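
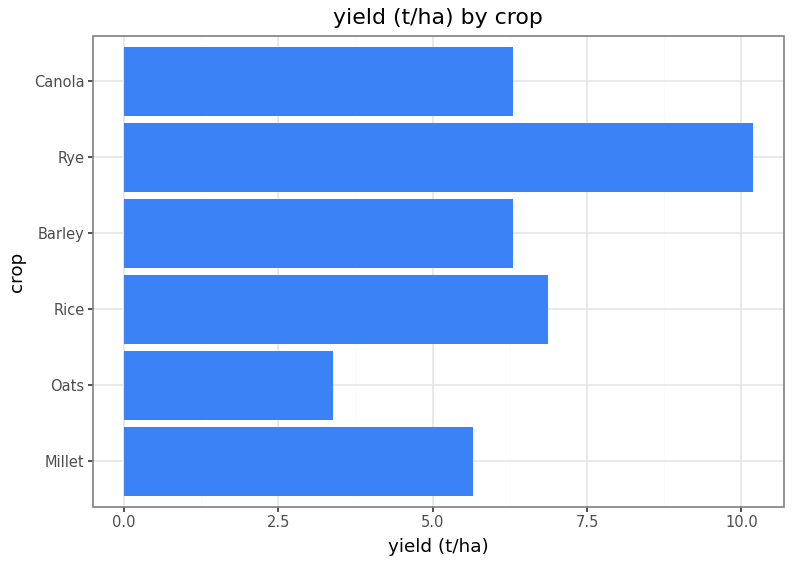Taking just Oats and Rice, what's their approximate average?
(3 + 7) / 2 ≈ 5.

≈ 5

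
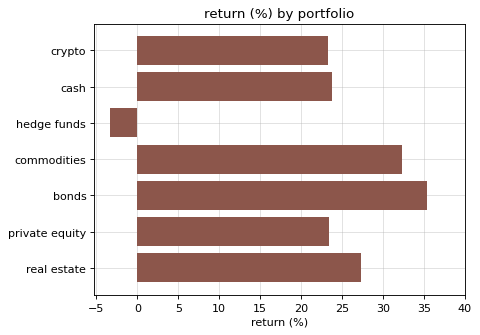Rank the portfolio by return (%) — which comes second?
commodities

Top 3: bonds ≈ 35, commodities ≈ 30, real estate ≈ 25.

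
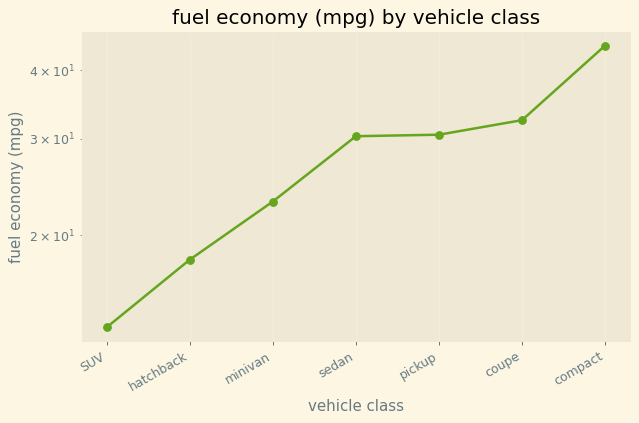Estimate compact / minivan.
compact ≈ 45, minivan ≈ 25; 45/25 ≈ 1.8.

≈ 1.8×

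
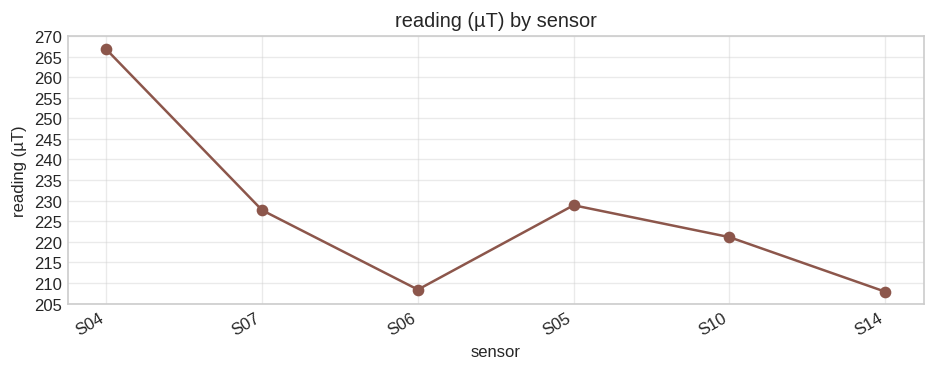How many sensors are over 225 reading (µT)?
3

Above 225: S04, S07, S05.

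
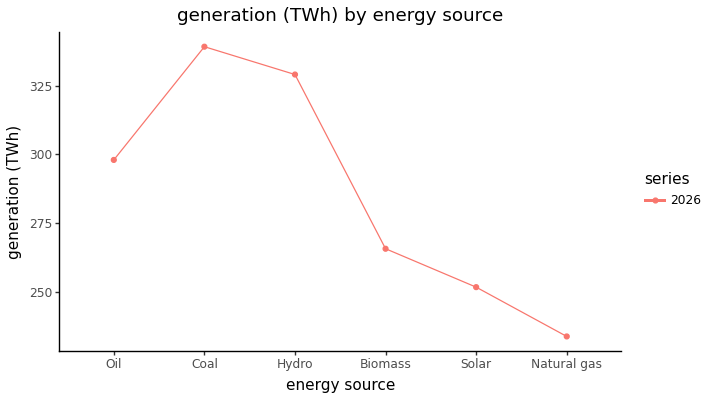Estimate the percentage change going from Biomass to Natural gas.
Biomass ≈ 270, Natural gas ≈ 230; (230 − 270) / 270 ≈ -14.8%.

≈ -14.8%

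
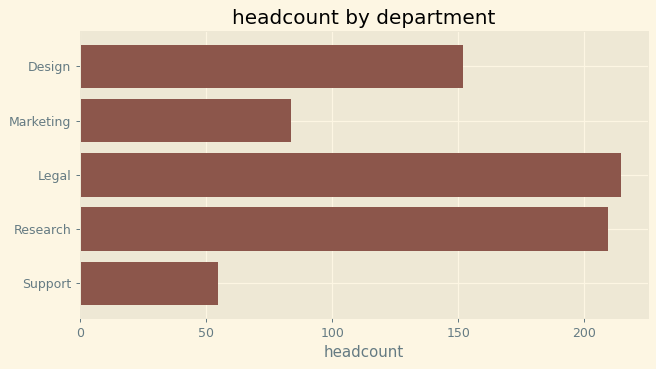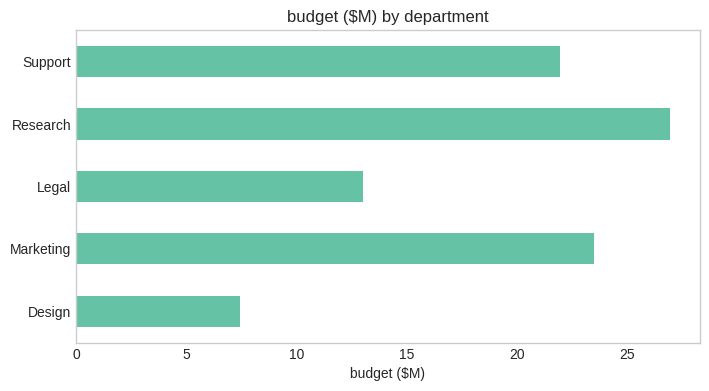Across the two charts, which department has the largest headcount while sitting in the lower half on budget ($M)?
Chart 2 median budget ($M) ≈ 20; below-median departments: Design, Legal. Among those, Legal has the highest headcount (≈ 220).

Legal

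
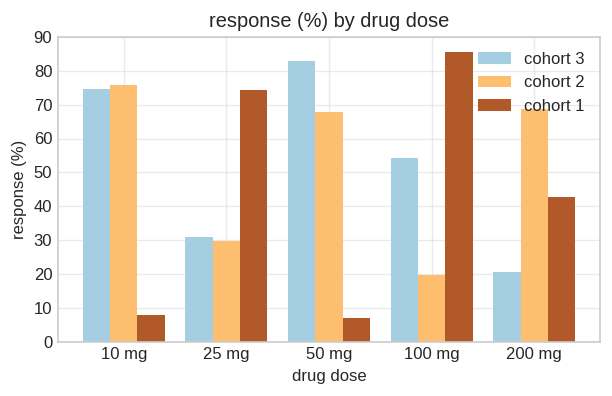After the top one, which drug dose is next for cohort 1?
Top 3 for cohort 1: 100 mg ≈ 90, 25 mg ≈ 70, 200 mg ≈ 40.

25 mg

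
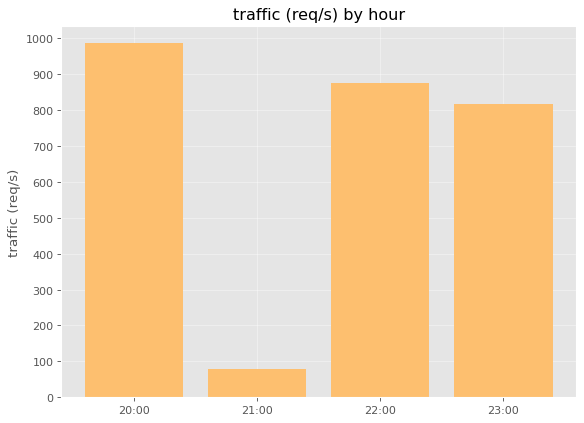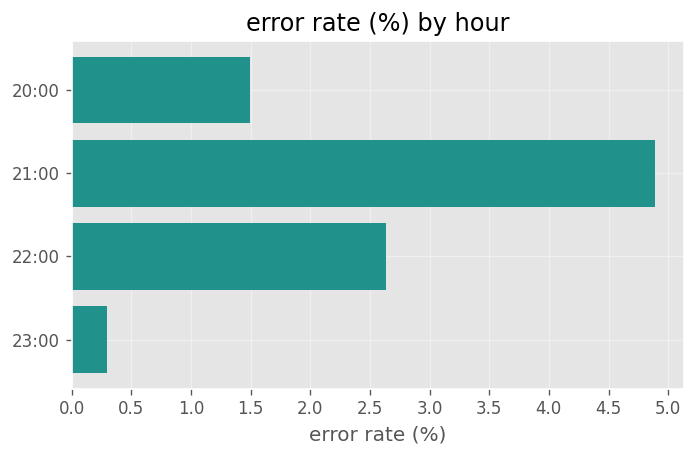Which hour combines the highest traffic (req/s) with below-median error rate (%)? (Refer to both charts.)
20:00

Chart 2 median error rate (%) ≈ 2; below-median hours: 20:00, 23:00. Among those, 20:00 has the highest traffic (req/s) (≈ 1000).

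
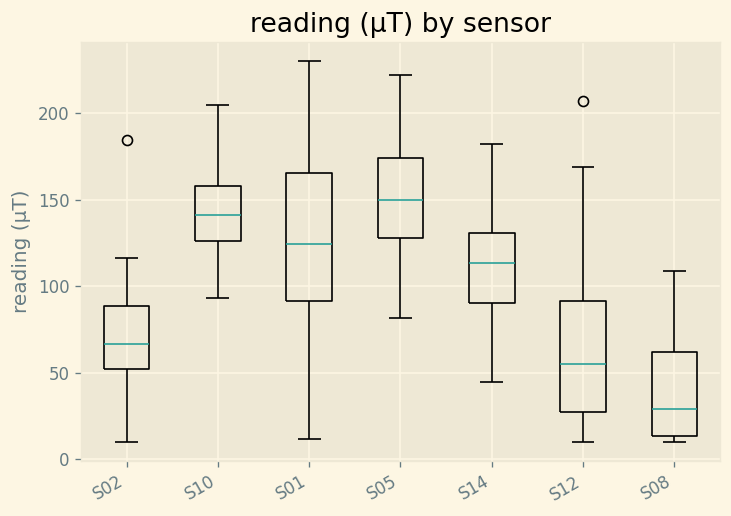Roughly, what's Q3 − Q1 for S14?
≈ 40

Q3 ≈ 130, Q1 ≈ 90; IQR ≈ 40.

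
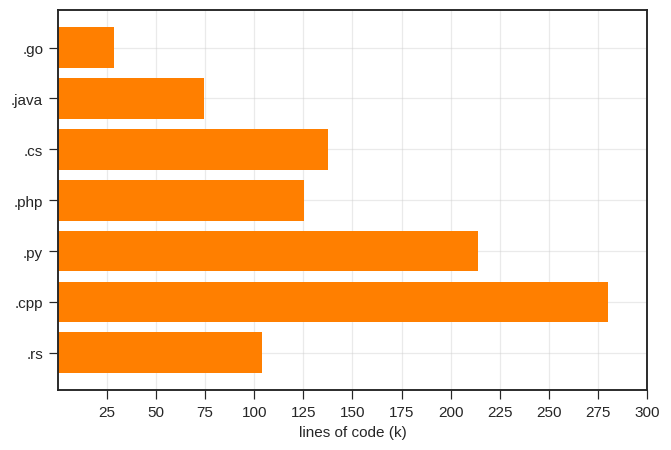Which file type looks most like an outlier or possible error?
.cpp

.cpp ≈ 275; the rest sit between ≈ 25 and ≈ 225.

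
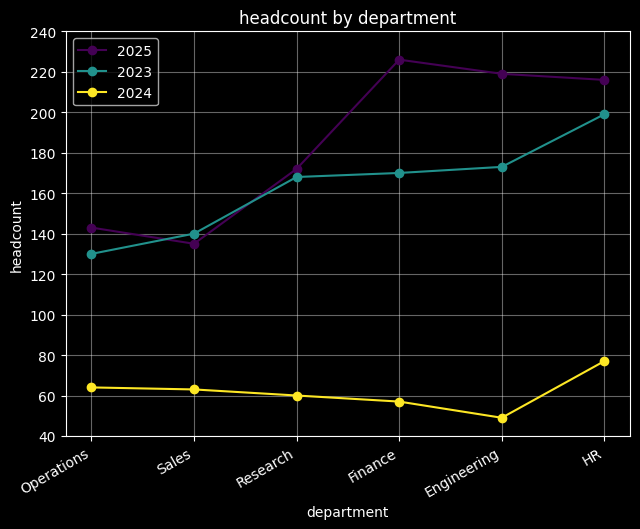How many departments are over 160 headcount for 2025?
4

Above 160: Research, Finance, Engineering, HR.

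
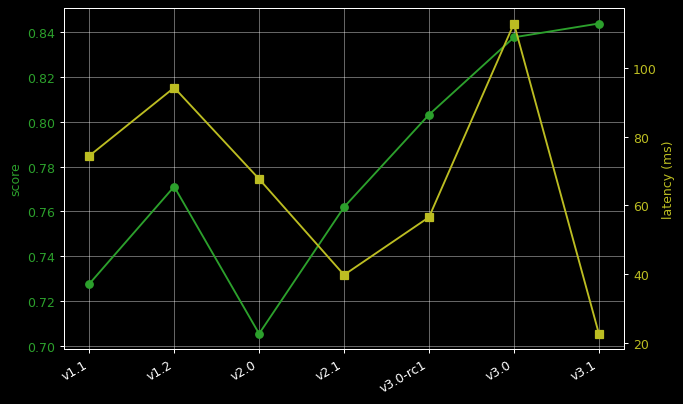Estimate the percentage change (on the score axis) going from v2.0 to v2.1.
≈ +8.6%

v2.0 ≈ 0.70, v2.1 ≈ 0.76; (0.76 − 0.70) / 0.70 ≈ +8.6%.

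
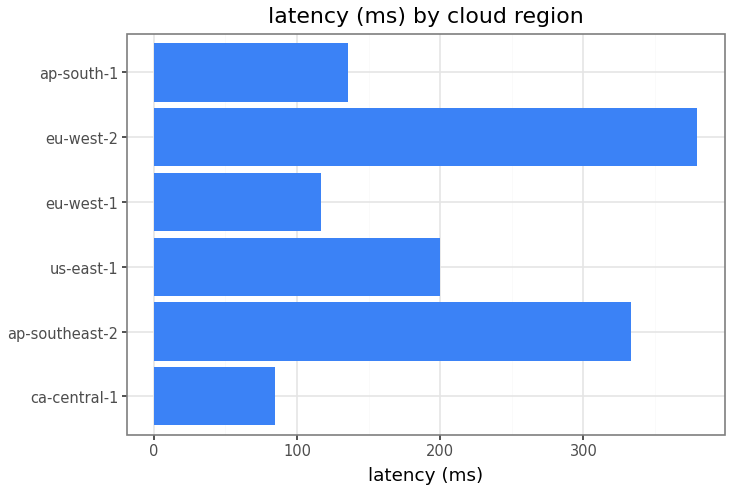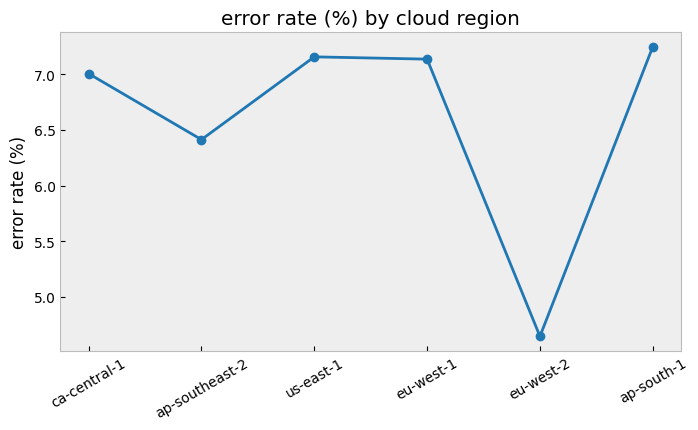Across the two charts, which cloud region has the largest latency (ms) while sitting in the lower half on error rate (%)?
eu-west-2

Chart 2 median error rate (%) ≈ 7; below-median cloud regions: ca-central-1, ap-southeast-2, eu-west-2. Among those, eu-west-2 has the highest latency (ms) (≈ 400).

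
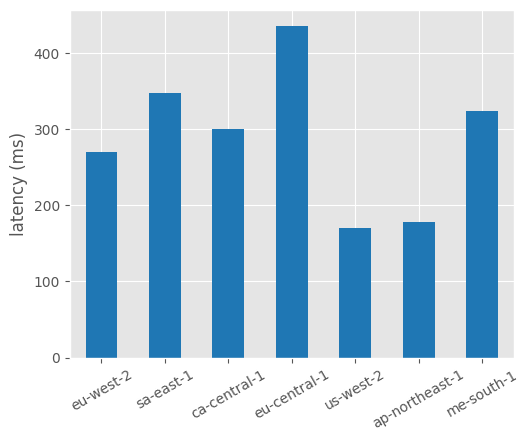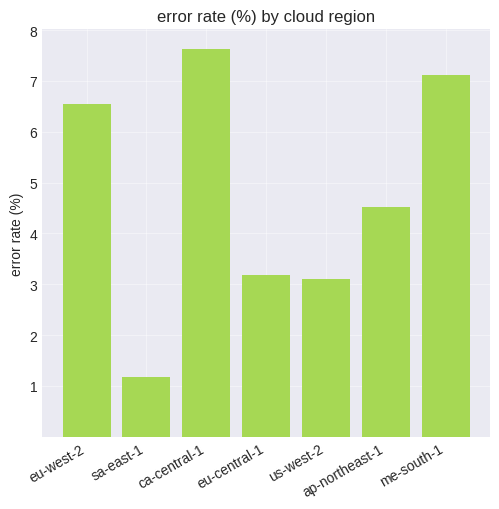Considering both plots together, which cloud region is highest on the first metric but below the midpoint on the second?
eu-central-1

Chart 2 median error rate (%) ≈ 5; below-median cloud regions: sa-east-1, eu-central-1, us-west-2. Among those, eu-central-1 has the highest latency (ms) (≈ 450).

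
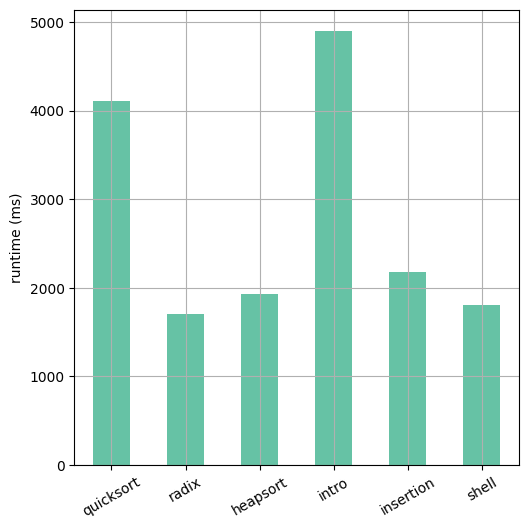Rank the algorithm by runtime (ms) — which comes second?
Top 3: intro ≈ 5000, quicksort ≈ 4000, insertion ≈ 2000.

quicksort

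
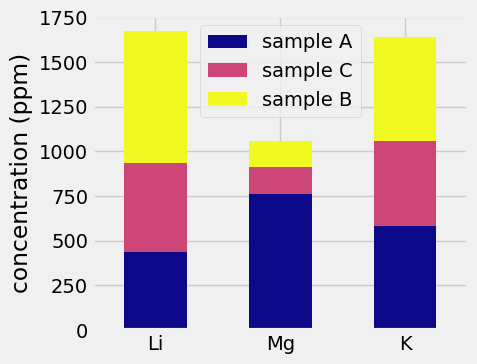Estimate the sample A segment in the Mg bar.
≈ 800

sample A top ≈ 800, bottom ≈ 0; segment ≈ 800.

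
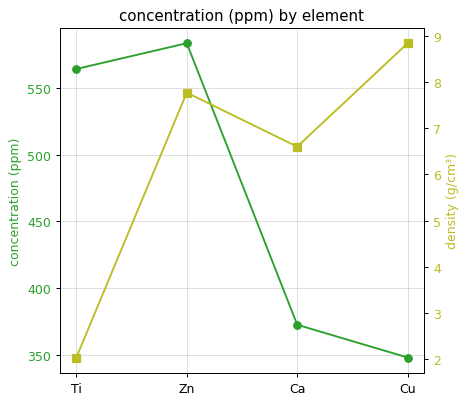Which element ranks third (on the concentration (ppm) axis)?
Ca

Top 4 (on the concentration (ppm) axis): Zn ≈ 580, Ti ≈ 560, Ca ≈ 380, Cu ≈ 340.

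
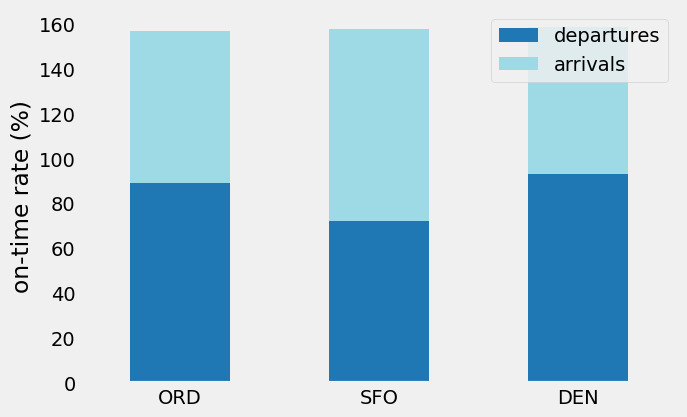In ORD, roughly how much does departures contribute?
departures top ≈ 80, bottom ≈ 0; segment ≈ 80.

≈ 80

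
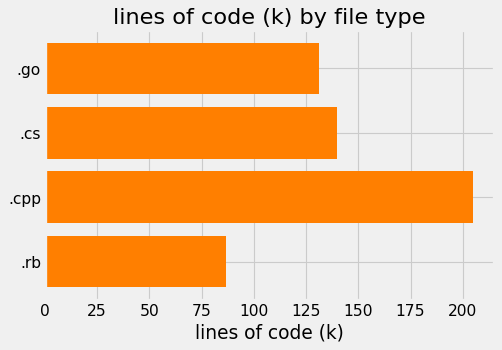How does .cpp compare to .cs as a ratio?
≈ 1.43×

.cpp ≈ 200, .cs ≈ 140; 200/140 ≈ 1.43.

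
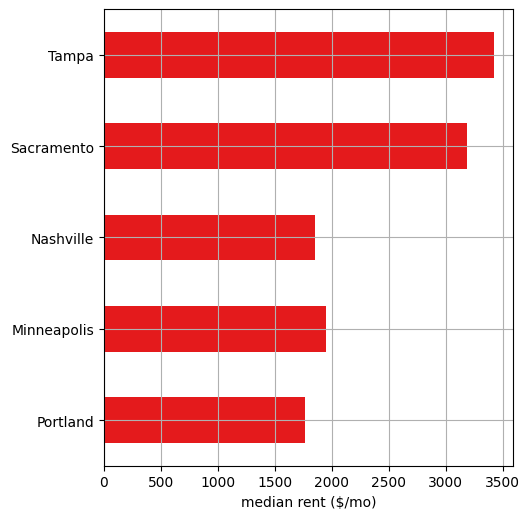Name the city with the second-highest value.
Sacramento

Top 3: Tampa ≈ 3500, Sacramento ≈ 3000, Minneapolis ≈ 2000.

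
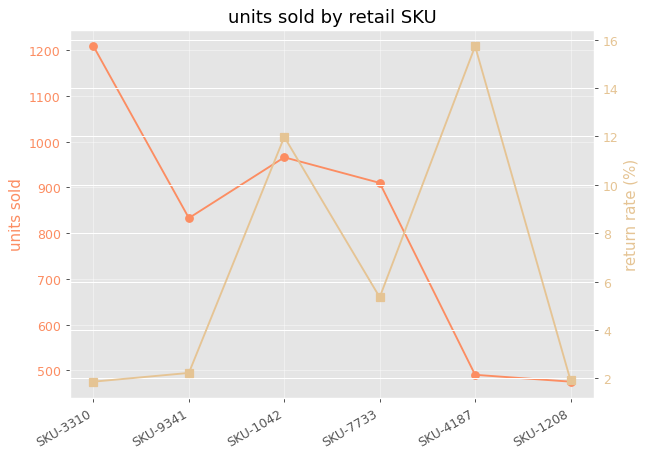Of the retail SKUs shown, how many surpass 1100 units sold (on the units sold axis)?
1

Above 1100: SKU-3310.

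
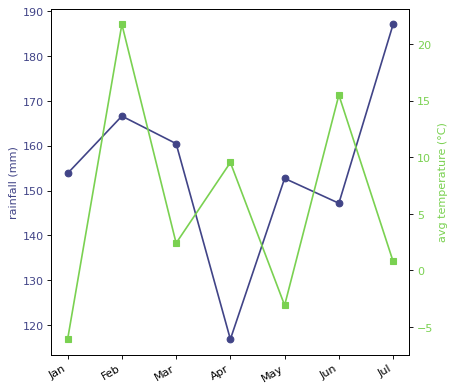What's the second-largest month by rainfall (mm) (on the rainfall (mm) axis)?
Top 3 (on the rainfall (mm) axis): Jul ≈ 190, Feb ≈ 170, Mar ≈ 160.

Feb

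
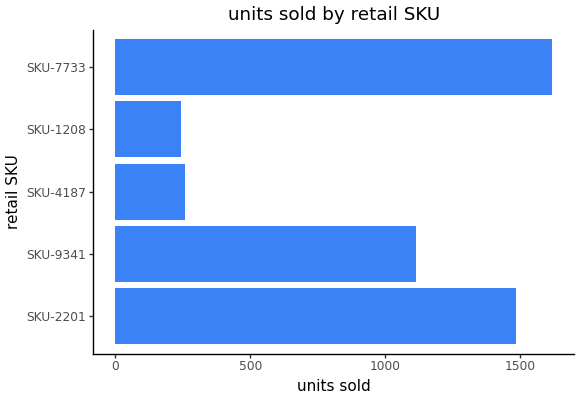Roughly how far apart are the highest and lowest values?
≈ 1400

Max SKU-7733 ≈ 1600, min SKU-1208 ≈ 200; range ≈ 1400.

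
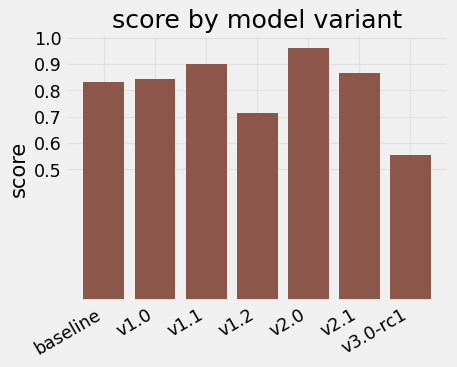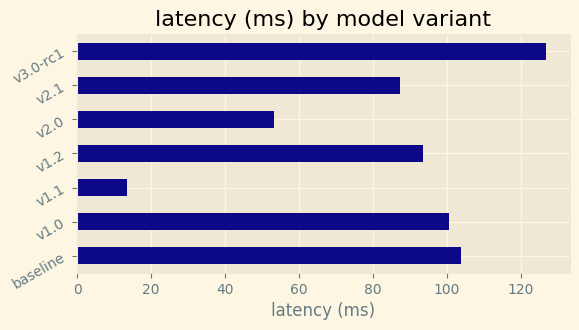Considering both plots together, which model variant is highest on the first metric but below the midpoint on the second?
v2.0

Chart 2 median latency (ms) ≈ 100; below-median model variants: v1.1, v2.0, v2.1. Among those, v2.0 has the highest score (≈ 1).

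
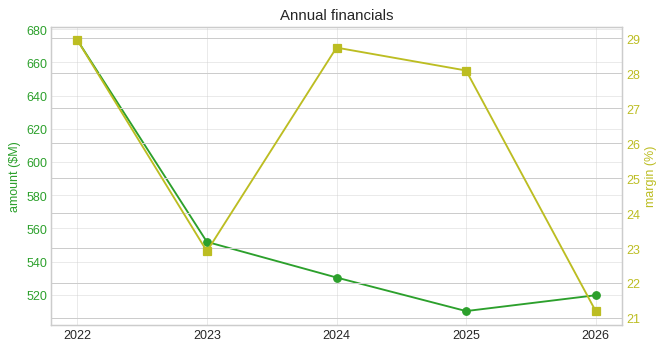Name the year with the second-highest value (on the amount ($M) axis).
Top 3 (on the amount ($M) axis): 2022 ≈ 680, 2023 ≈ 560, 2024 ≈ 540.

2023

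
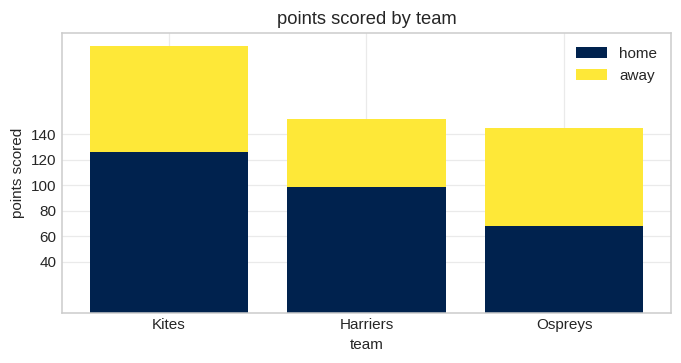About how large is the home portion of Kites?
home top ≈ 120, bottom ≈ 0; segment ≈ 120.

≈ 120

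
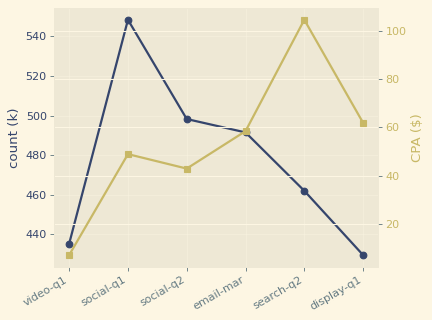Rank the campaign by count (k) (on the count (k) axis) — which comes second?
Top 3 (on the count (k) axis): social-q1 ≈ 550, social-q2 ≈ 500, email-mar ≈ 490.

social-q2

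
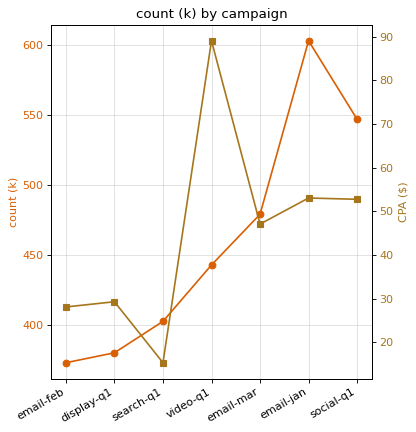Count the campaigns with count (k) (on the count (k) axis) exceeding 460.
Above 460: email-mar, email-jan, social-q1.

3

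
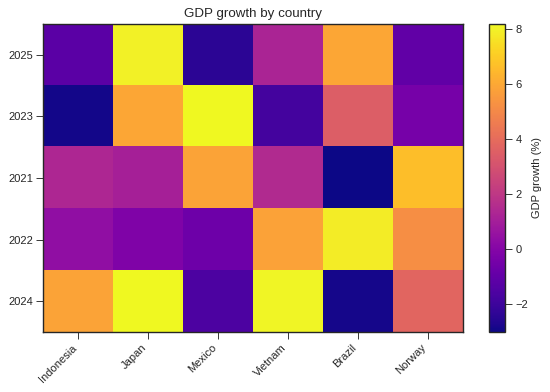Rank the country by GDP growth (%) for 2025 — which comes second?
Top 3 for 2025: Japan ≈ 8, Brazil ≈ 6, Vietnam ≈ 1.

Brazil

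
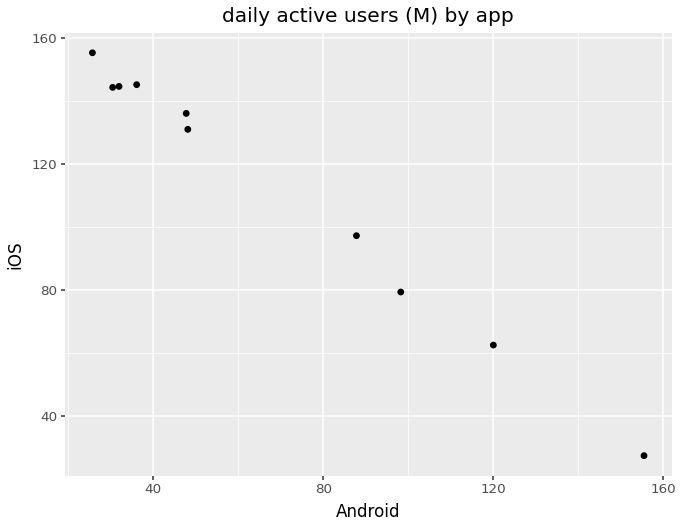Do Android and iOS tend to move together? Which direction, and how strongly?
negative, strong

Points are negatively correlated; strong (|r| ≈ 1.0).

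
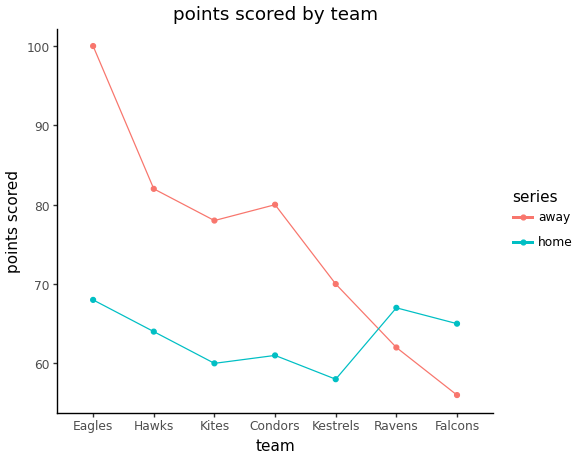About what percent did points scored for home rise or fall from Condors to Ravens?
≈ +8.3%

Condors ≈ 60, Ravens ≈ 65; (65 − 60) / 60 ≈ +8.3%.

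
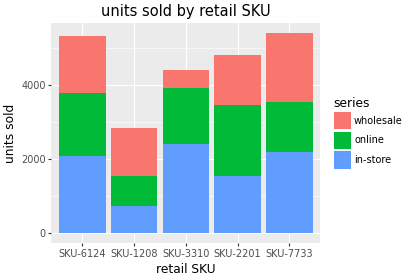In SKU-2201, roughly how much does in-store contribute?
in-store top ≈ 1500, bottom ≈ 0; segment ≈ 1500.

≈ 1500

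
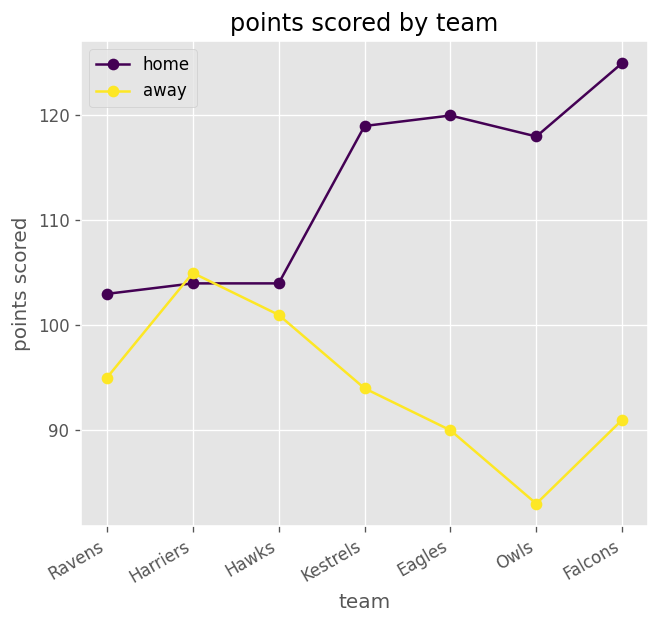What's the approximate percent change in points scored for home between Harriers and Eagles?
Harriers ≈ 105, Eagles ≈ 120; (120 − 105) / 105 ≈ +14.3%.

≈ +14.3%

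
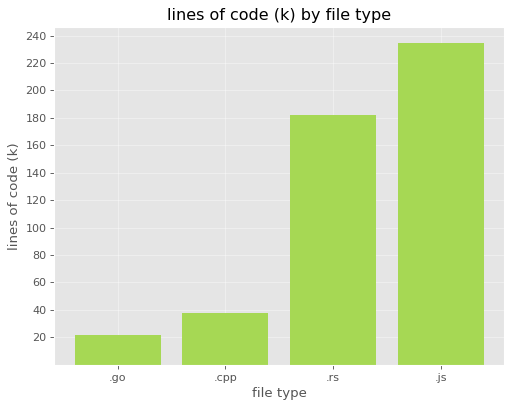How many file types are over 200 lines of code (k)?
1

Above 200: .js.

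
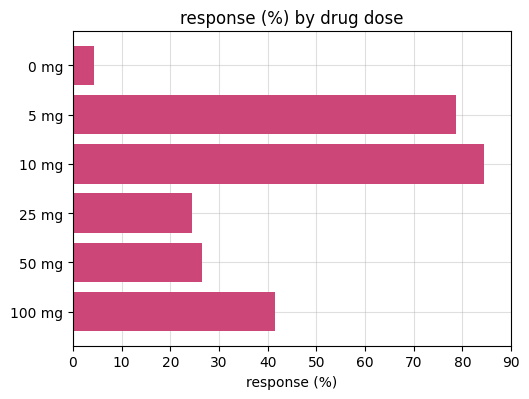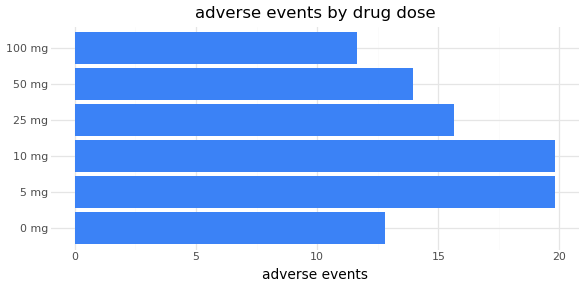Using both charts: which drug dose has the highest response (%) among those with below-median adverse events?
Chart 2 median adverse events ≈ 14; below-median drug doses: 0 mg, 50 mg, 100 mg. Among those, 100 mg has the highest response (%) (≈ 40).

100 mg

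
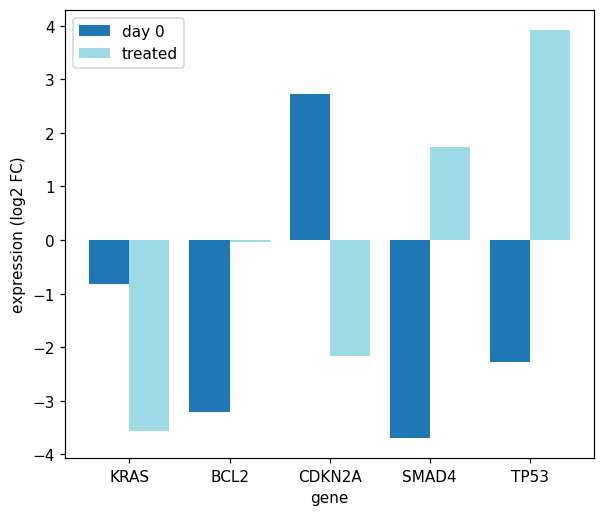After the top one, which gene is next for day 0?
KRAS

Top 3 for day 0: CDKN2A ≈ 3, KRAS ≈ -1, TP53 ≈ -2.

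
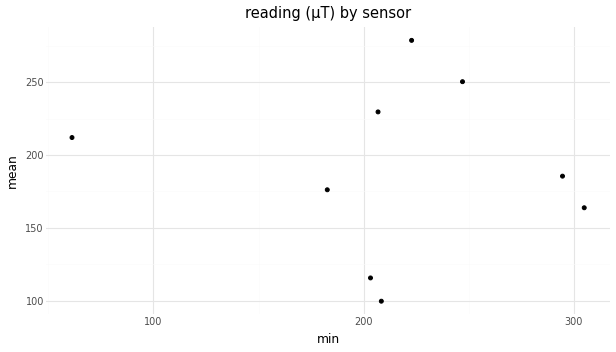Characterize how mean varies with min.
no clear correlation

Points are roughly uncorrelated; weak (|r| ≈ 0.1).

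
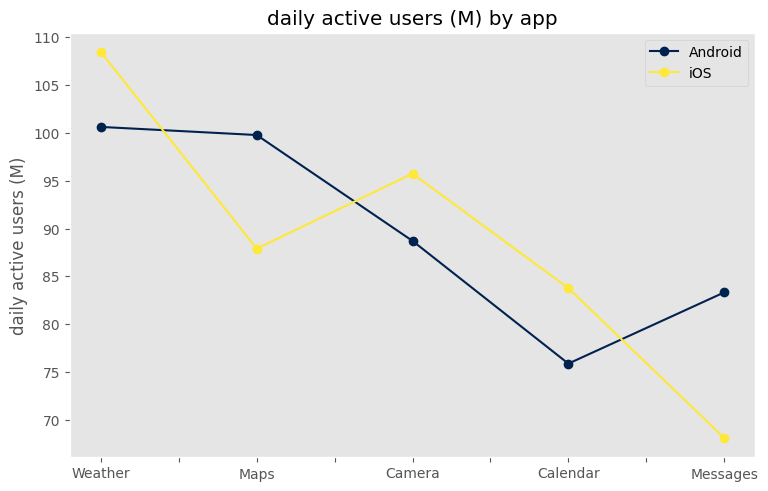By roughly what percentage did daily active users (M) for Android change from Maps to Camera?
≈ -10%

Maps ≈ 100, Camera ≈ 90; (90 − 100) / 100 ≈ -10%.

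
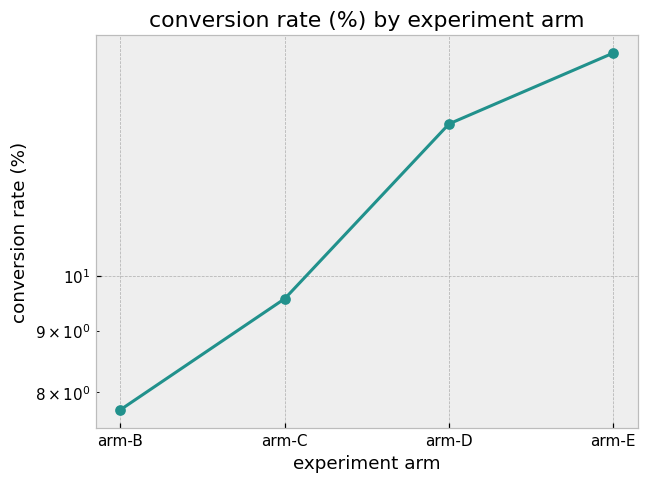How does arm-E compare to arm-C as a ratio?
arm-E ≈ 15, arm-C ≈ 10; 15/10 ≈ 1.5.

≈ 1.5×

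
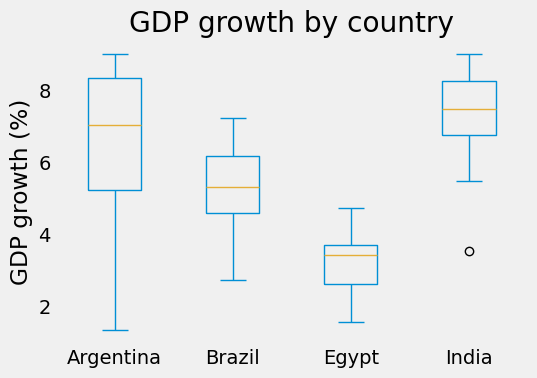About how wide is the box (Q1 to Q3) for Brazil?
Q3 ≈ 6.0, Q1 ≈ 4.5; IQR ≈ 1.5.

≈ 1.5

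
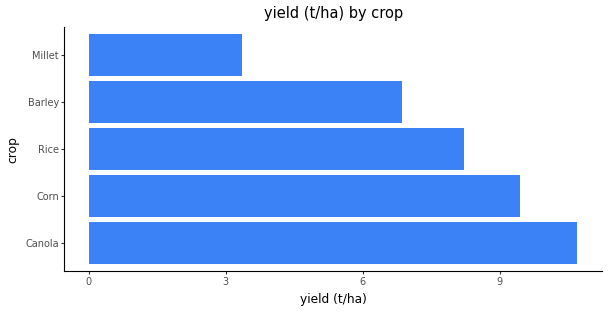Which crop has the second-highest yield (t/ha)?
Top 3: Canola ≈ 11, Corn ≈ 9, Rice ≈ 8.

Corn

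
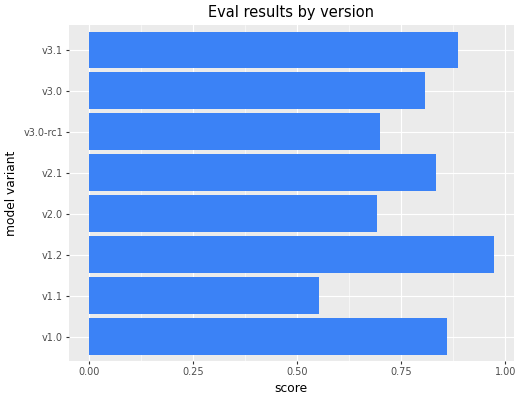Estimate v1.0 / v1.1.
≈ 1.5×

v1.0 ≈ 0.9, v1.1 ≈ 0.6; 0.9/0.6 ≈ 1.5.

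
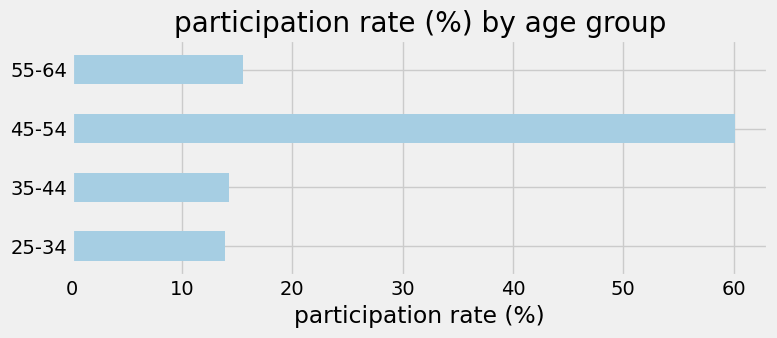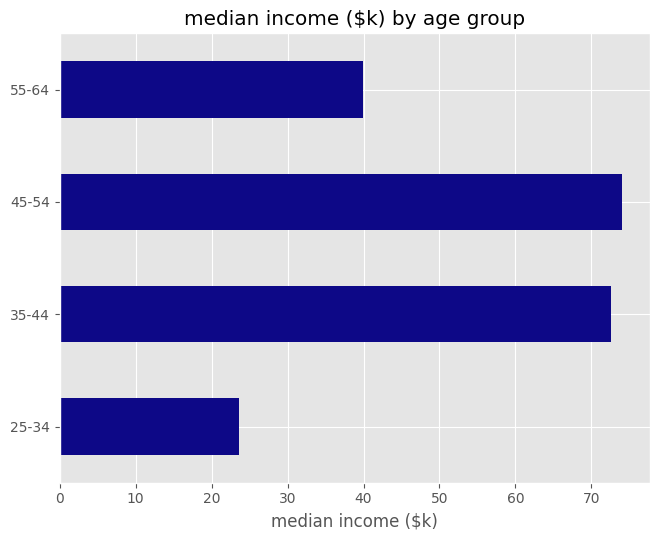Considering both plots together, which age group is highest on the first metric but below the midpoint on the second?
55-64

Chart 2 median median income ($k) ≈ 60; below-median age groups: 25-34, 55-64. Among those, 55-64 has the highest participation rate (%) (≈ 20).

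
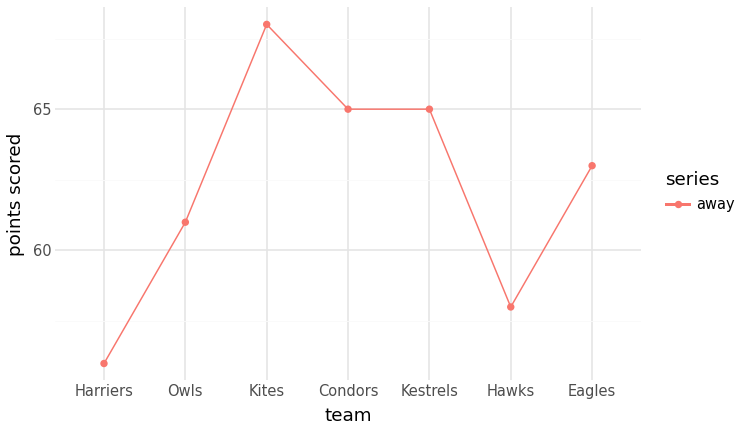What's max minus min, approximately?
≈ 12

Max Kites ≈ 68, min Harriers ≈ 56; range ≈ 12.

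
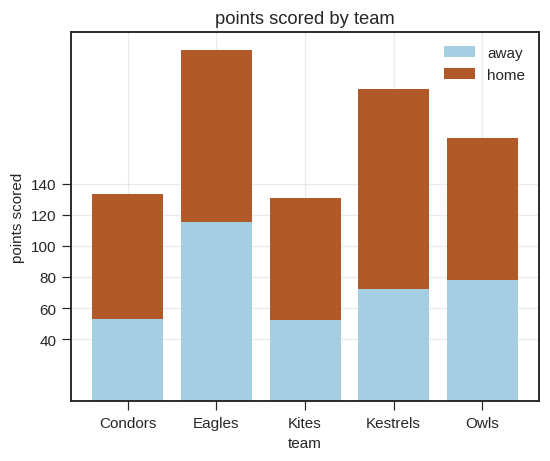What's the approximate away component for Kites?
away top ≈ 60, bottom ≈ 0; segment ≈ 60.

≈ 60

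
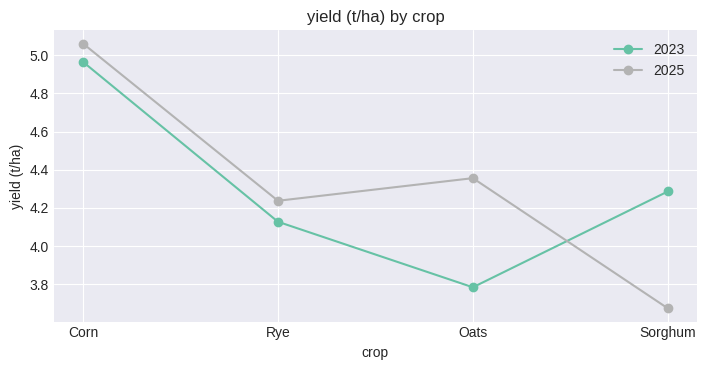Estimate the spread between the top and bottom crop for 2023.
Max Corn ≈ 5.0, min Oats ≈ 3.8; range ≈ 1.2.

≈ 1.2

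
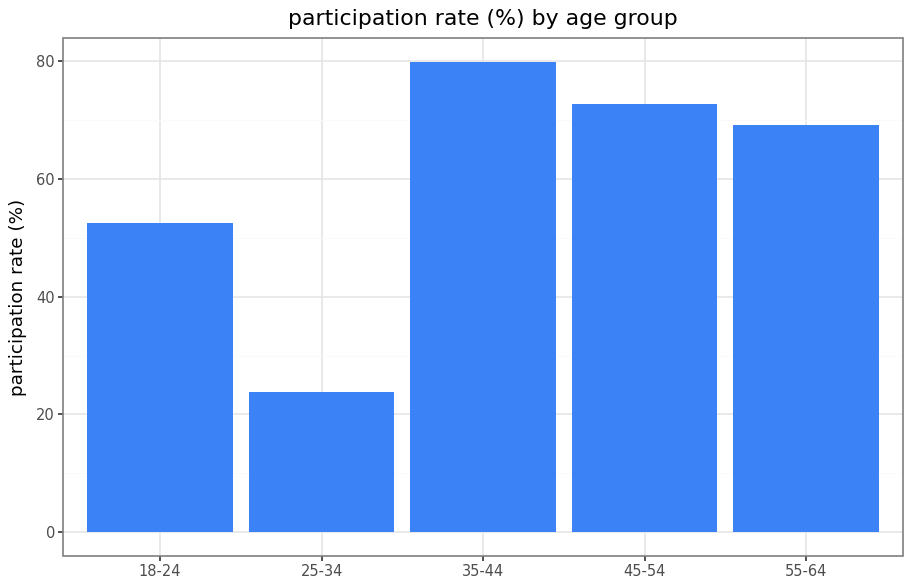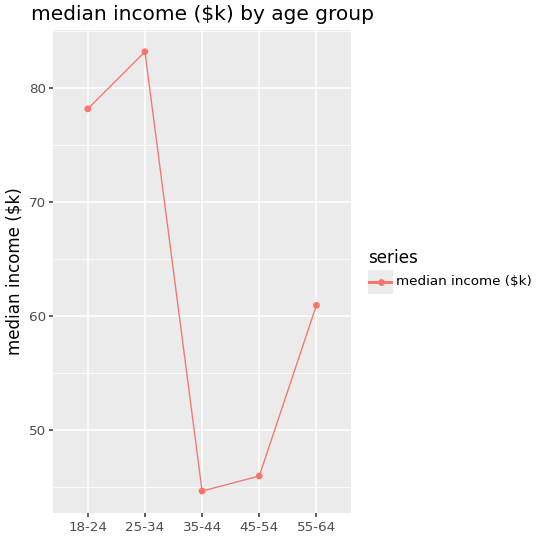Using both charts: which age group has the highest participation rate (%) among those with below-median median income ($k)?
Chart 2 median median income ($k) ≈ 60; below-median age groups: 35-44, 45-54. Among those, 35-44 has the highest participation rate (%) (≈ 80).

35-44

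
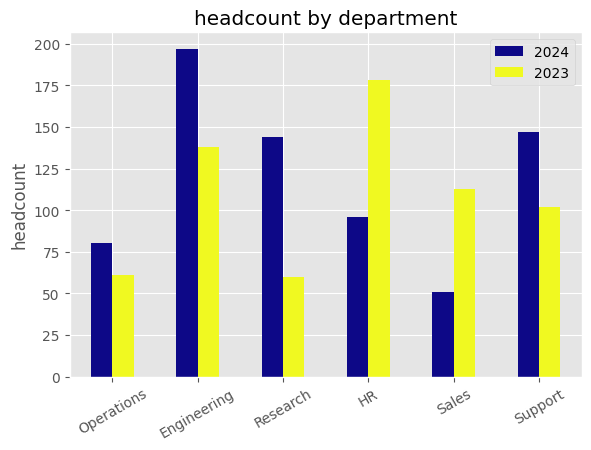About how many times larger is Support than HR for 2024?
≈ 1.4×

Support ≈ 140, HR ≈ 100; 140/100 ≈ 1.4.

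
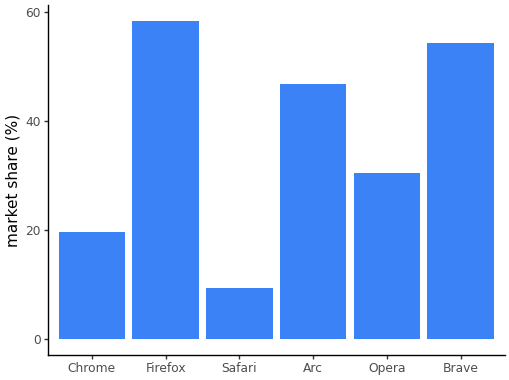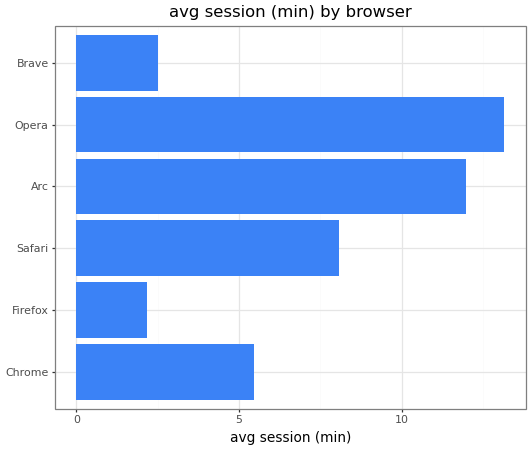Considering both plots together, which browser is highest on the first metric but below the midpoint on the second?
Firefox

Chart 2 median avg session (min) ≈ 6; below-median browsers: Chrome, Firefox, Brave. Among those, Firefox has the highest market share (%) (≈ 60).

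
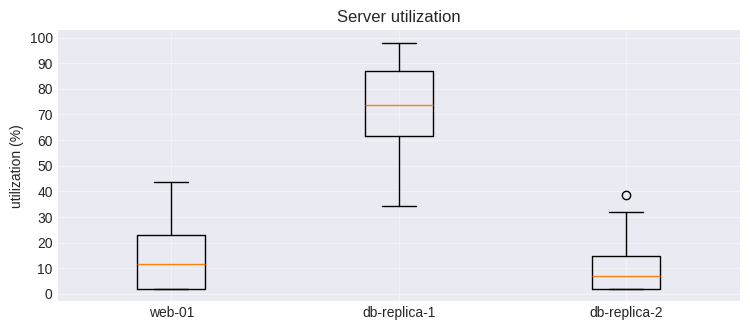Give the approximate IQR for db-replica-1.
≈ 30

Q3 ≈ 90, Q1 ≈ 60; IQR ≈ 30.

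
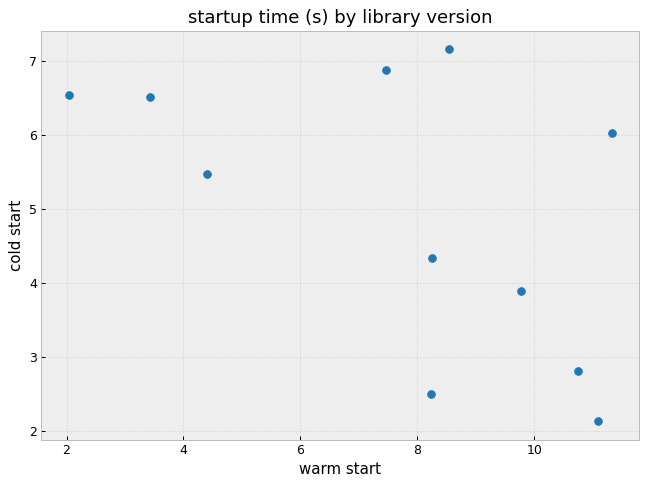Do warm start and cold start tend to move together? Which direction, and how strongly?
Points are negatively correlated; moderate (|r| ≈ 0.5).

negative, moderate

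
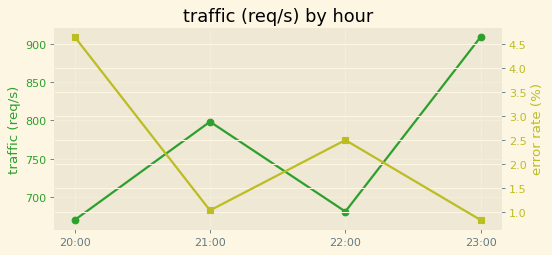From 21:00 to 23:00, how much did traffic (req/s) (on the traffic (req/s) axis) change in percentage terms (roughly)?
≈ +12.5%

21:00 ≈ 800, 23:00 ≈ 900; (900 − 800) / 800 ≈ +12.5%.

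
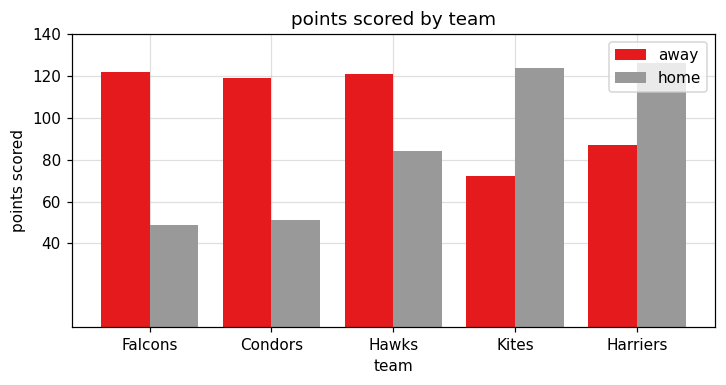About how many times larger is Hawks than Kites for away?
Hawks ≈ 120, Kites ≈ 80; 120/80 ≈ 1.5.

≈ 1.5×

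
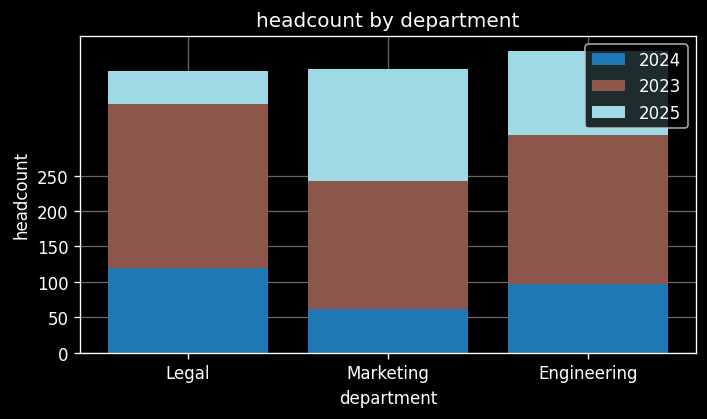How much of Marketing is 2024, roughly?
2024 top ≈ 50, bottom ≈ 0; segment ≈ 50.

≈ 50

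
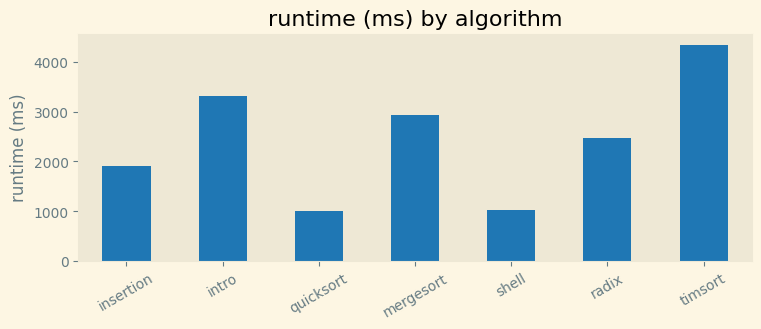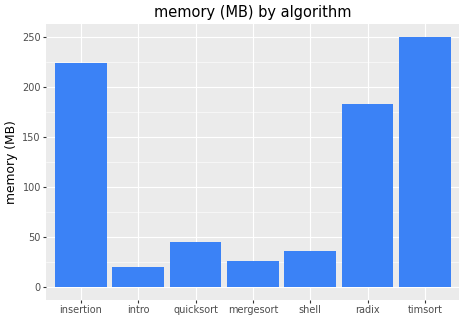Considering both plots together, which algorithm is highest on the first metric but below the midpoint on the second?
intro

Chart 2 median memory (MB) ≈ 50; below-median algorithms: intro, mergesort, shell. Among those, intro has the highest runtime (ms) (≈ 3500).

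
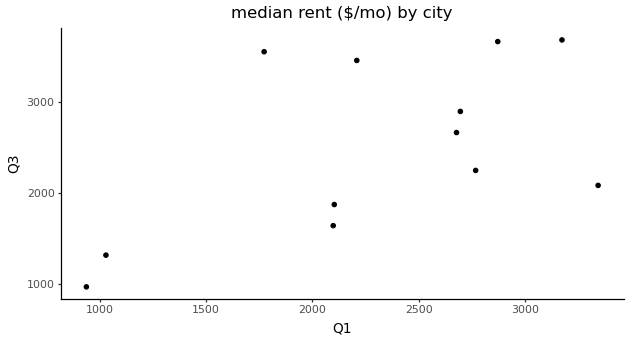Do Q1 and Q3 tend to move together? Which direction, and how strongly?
positive, moderate

Points are positively correlated; moderate (|r| ≈ 0.6).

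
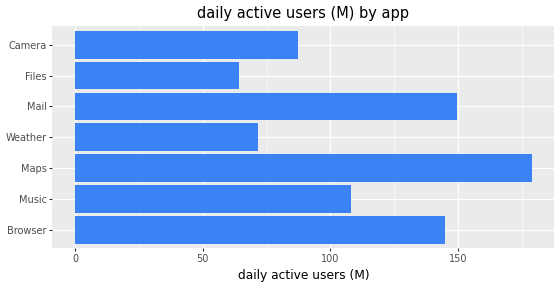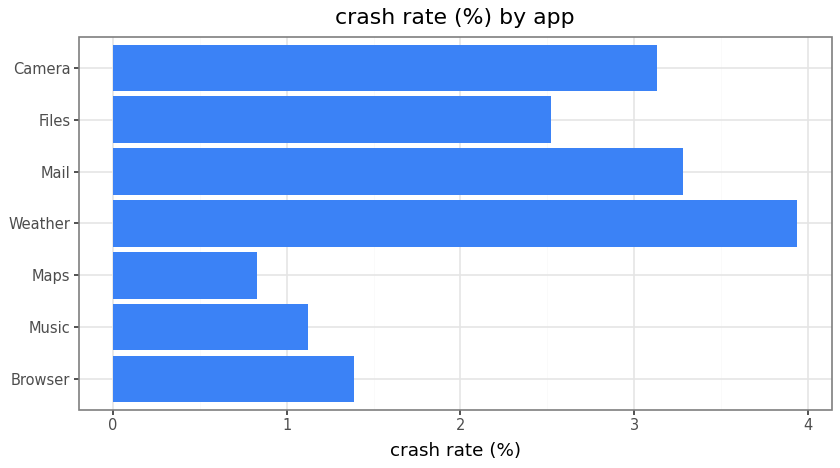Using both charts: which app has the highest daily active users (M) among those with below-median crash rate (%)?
Maps

Chart 2 median crash rate (%) ≈ 2.5; below-median apps: Browser, Music, Maps. Among those, Maps has the highest daily active users (M) (≈ 180).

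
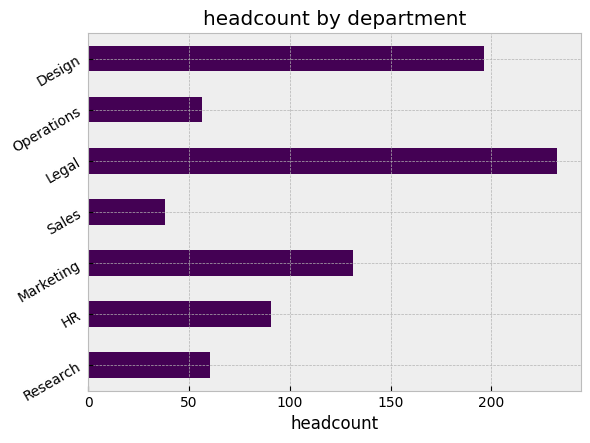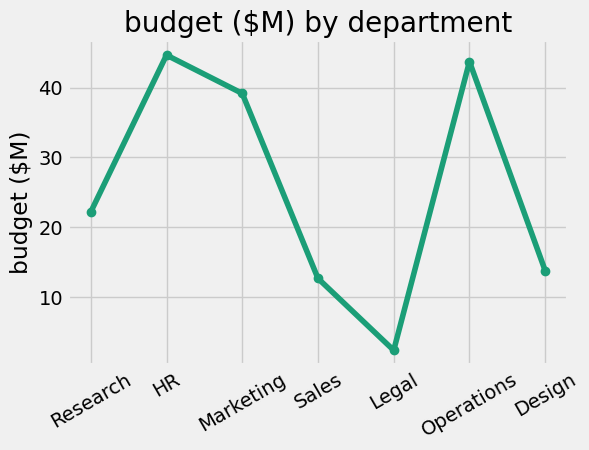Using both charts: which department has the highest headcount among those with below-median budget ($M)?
Legal

Chart 2 median budget ($M) ≈ 20; below-median departments: Sales, Legal, Design. Among those, Legal has the highest headcount (≈ 225).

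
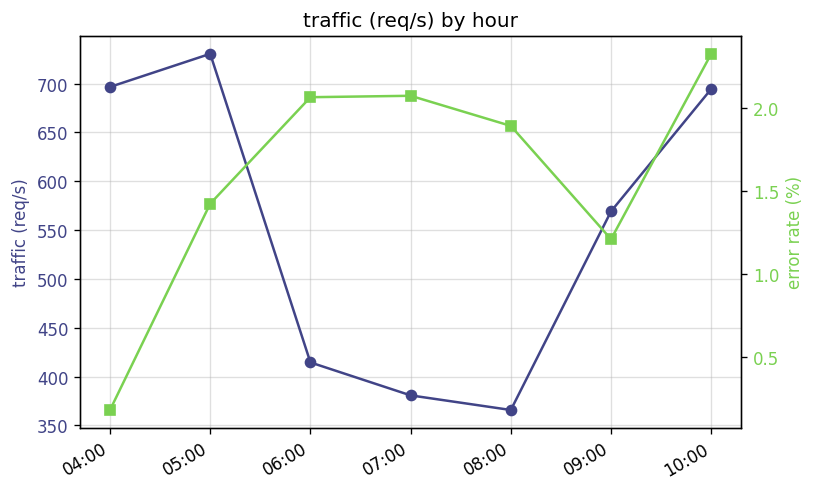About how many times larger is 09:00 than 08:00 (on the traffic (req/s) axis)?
09:00 ≈ 550, 08:00 ≈ 350; 550/350 ≈ 1.57.

≈ 1.57×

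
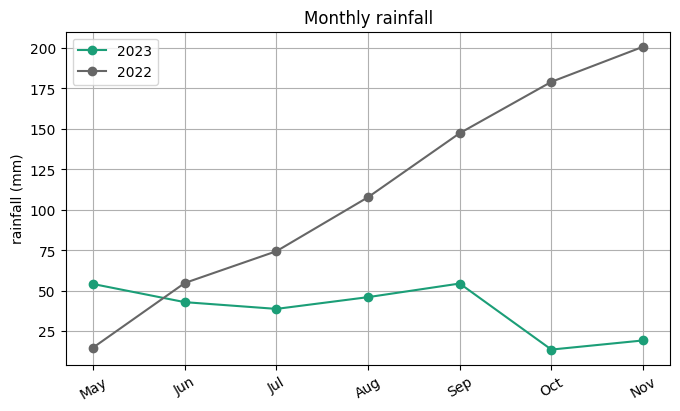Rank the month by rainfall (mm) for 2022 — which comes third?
Top 4 for 2022: Nov ≈ 200, Oct ≈ 180, Sep ≈ 140, Aug ≈ 100.

Sep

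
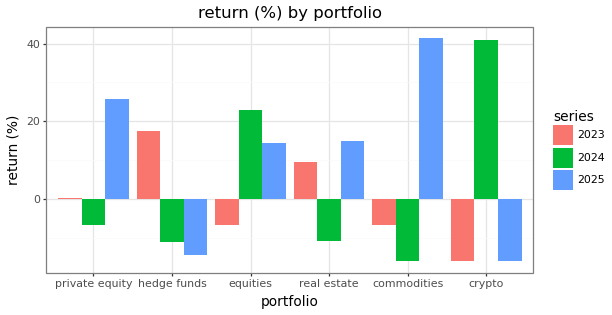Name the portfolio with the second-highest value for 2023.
Top 3 for 2023: hedge funds ≈ 15, real estate ≈ 10, private equity ≈ 0.

real estate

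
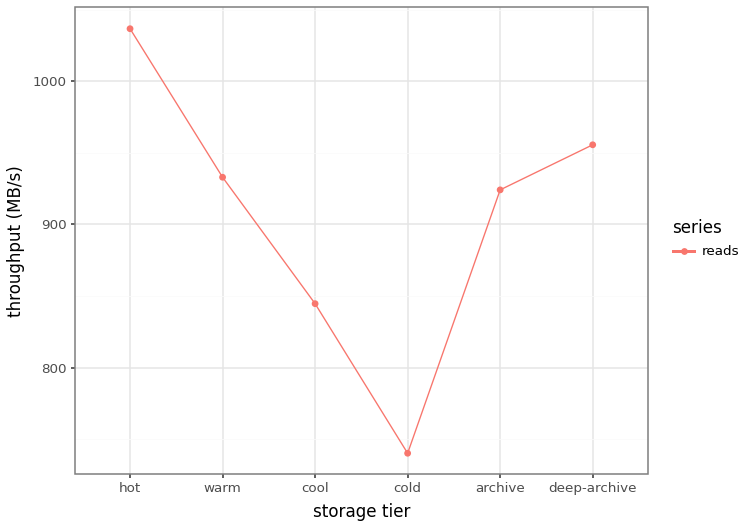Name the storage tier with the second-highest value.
deep-archive

Top 3: hot ≈ 1025, deep-archive ≈ 950, warm ≈ 925.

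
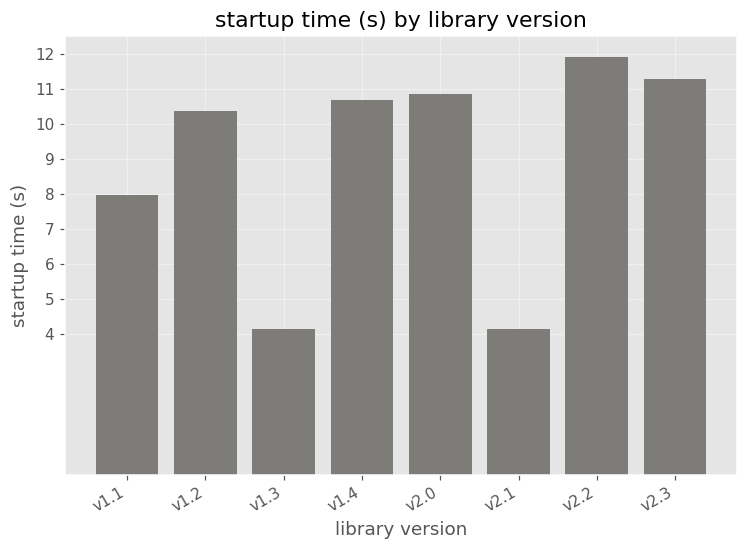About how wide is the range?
≈ 8

Max v2.2 ≈ 12, min v2.1 ≈ 4; range ≈ 8.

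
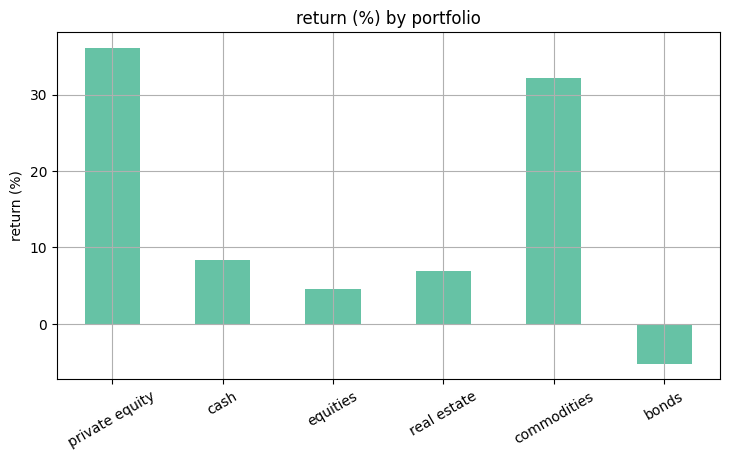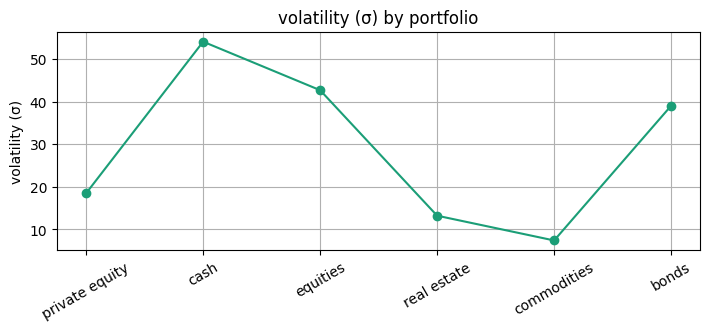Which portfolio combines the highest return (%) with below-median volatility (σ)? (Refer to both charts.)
Chart 2 median volatility (σ) ≈ 30; below-median portfolios: private equity, real estate, commodities. Among those, private equity has the highest return (%) (≈ 35).

private equity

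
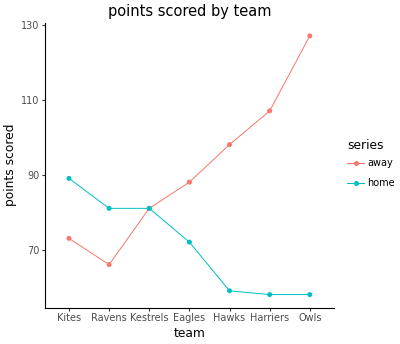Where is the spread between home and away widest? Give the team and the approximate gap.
Owls, ≈ 70

Owls: home ≈ 60, away ≈ 130 → gap ≈ 70. Next-largest (Harriers) is only ≈ 50.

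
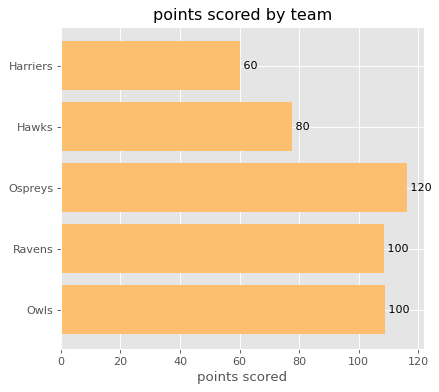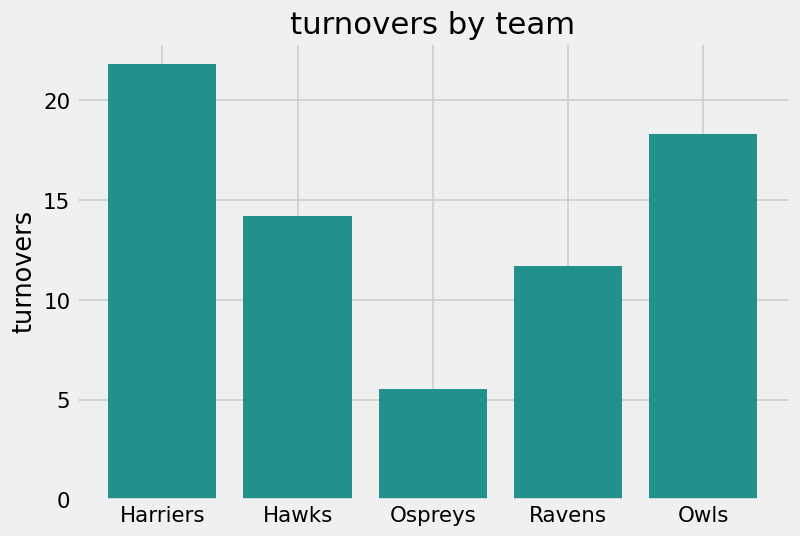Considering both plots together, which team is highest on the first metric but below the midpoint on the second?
Ospreys

Chart 2 median turnovers ≈ 14; below-median teams: Ospreys, Ravens. Among those, Ospreys has the highest points scored (≈ 120).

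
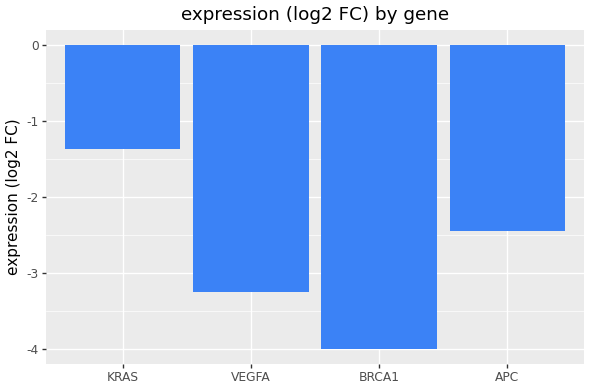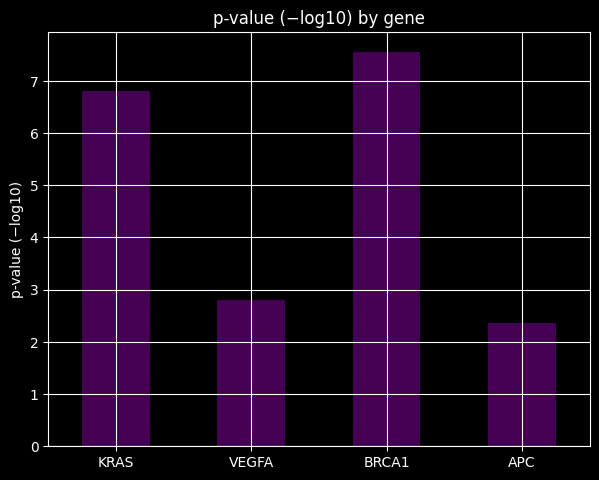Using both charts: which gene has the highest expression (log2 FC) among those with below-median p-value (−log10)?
Chart 2 median p-value (−log10) ≈ 5; below-median genes: VEGFA, APC. Among those, APC has the highest expression (log2 FC) (≈ -2).

APC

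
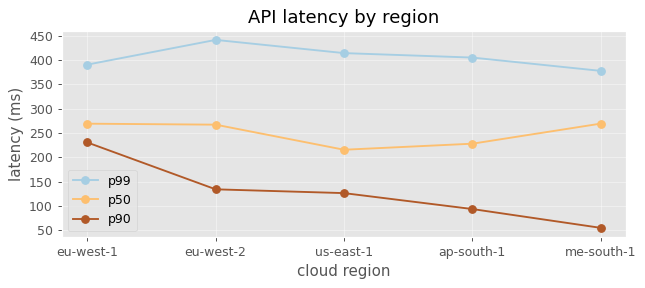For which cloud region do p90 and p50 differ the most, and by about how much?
me-south-1, ≈ 200 ms

me-south-1: p90 ≈ 50, p50 ≈ 250 → gap ≈ 200. Next-largest (ap-south-1) is only ≈ 150.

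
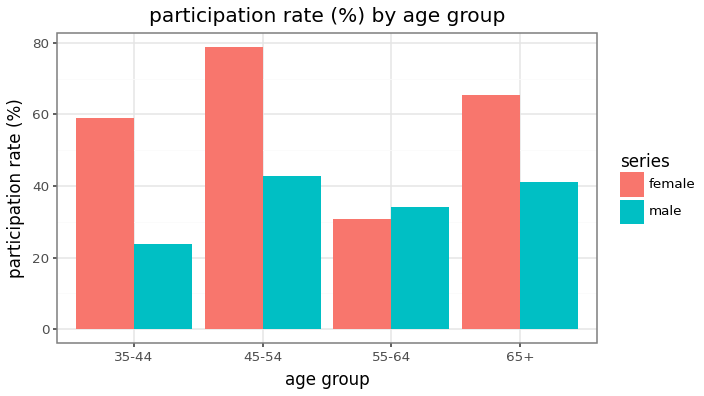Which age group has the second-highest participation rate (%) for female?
65+

Top 3 for female: 45-54 ≈ 80, 65+ ≈ 70, 35-44 ≈ 60.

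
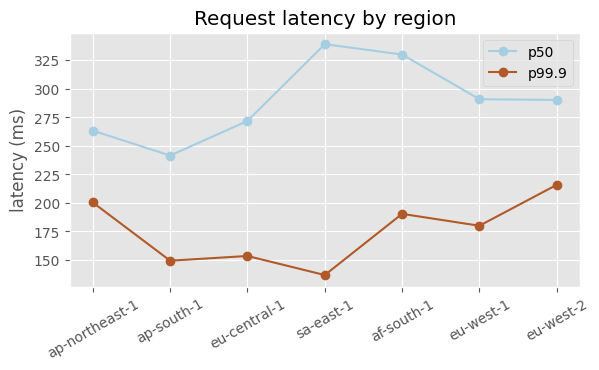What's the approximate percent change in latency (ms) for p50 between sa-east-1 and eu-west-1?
sa-east-1 ≈ 340, eu-west-1 ≈ 300; (300 − 340) / 340 ≈ -11.8%.

≈ -11.8%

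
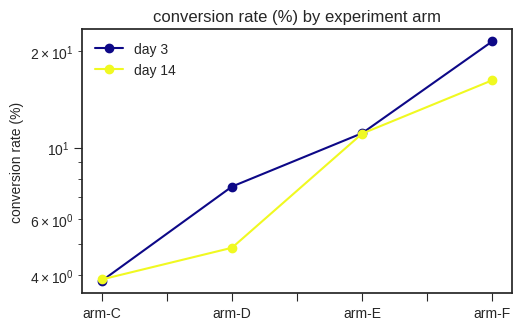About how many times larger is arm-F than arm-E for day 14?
≈ 1.33×

arm-F ≈ 16, arm-E ≈ 12; 16/12 ≈ 1.33.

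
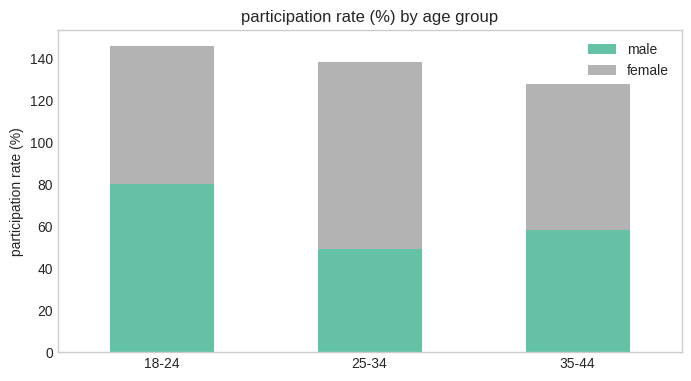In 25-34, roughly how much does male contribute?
≈ 40

male top ≈ 40, bottom ≈ 0; segment ≈ 40.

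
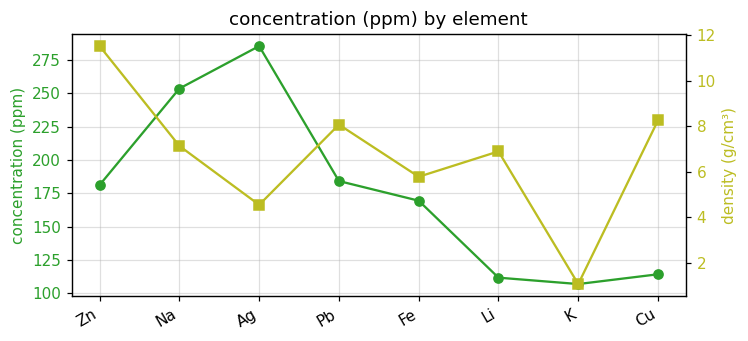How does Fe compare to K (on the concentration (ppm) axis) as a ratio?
≈ 1.6×

Fe ≈ 160, K ≈ 100; 160/100 ≈ 1.6.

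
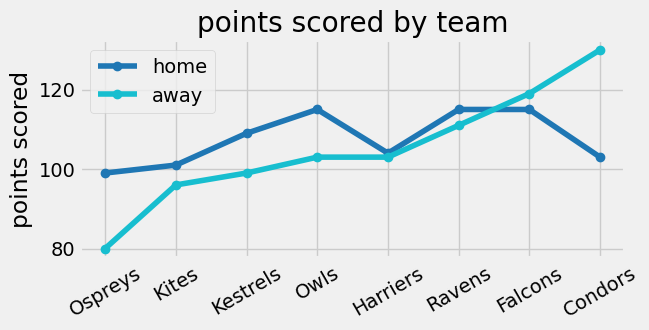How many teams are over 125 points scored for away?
Above 125: Condors.

1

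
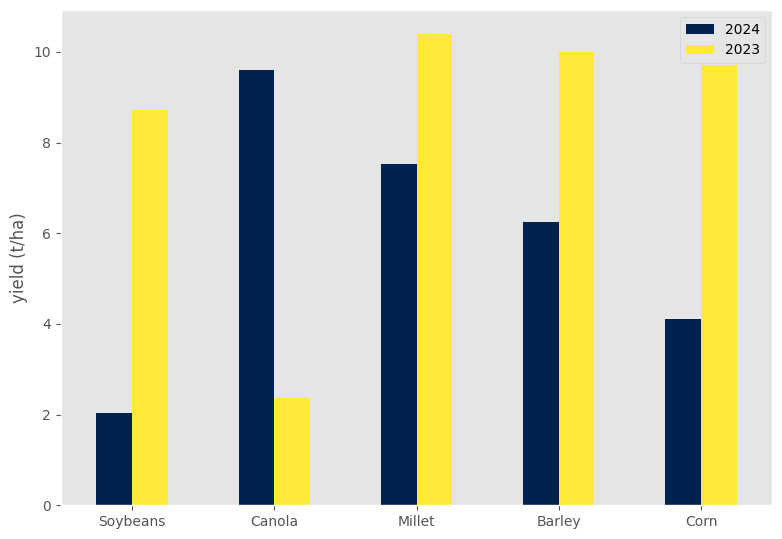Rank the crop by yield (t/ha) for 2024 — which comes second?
Top 3 for 2024: Canola ≈ 10, Millet ≈ 8, Barley ≈ 6.

Millet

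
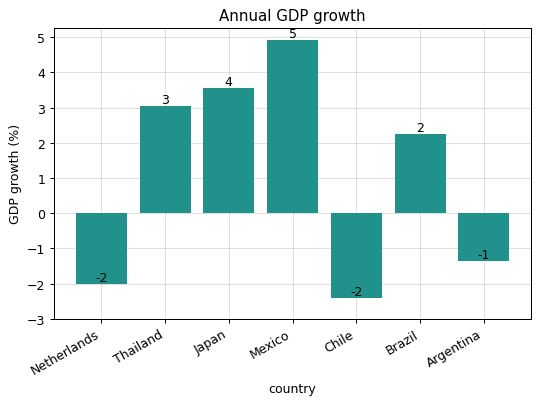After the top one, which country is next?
Top 3: Mexico ≈ 5, Japan ≈ 4, Thailand ≈ 3.

Japan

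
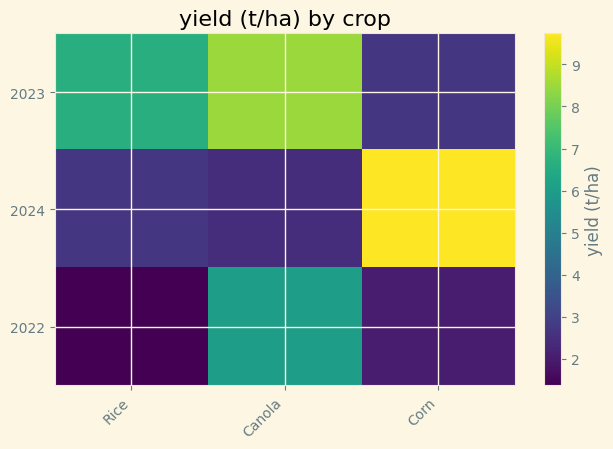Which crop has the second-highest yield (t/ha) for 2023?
Rice

Top 3 for 2023: Canola ≈ 8, Rice ≈ 7, Corn ≈ 3.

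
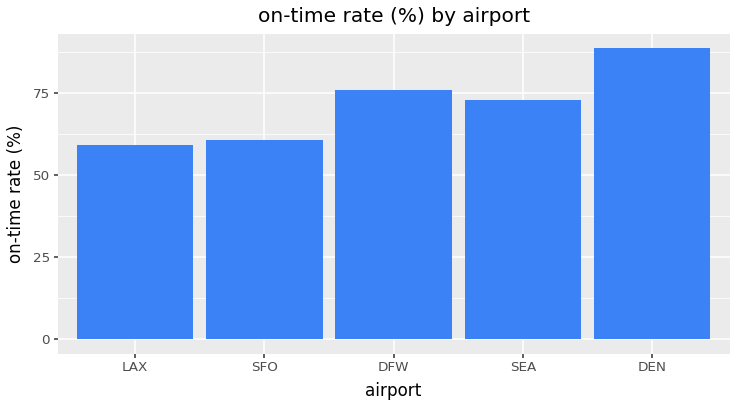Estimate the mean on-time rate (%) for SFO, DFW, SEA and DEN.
(60 + 80 + 70 + 90) / 4 ≈ 75.

≈ 75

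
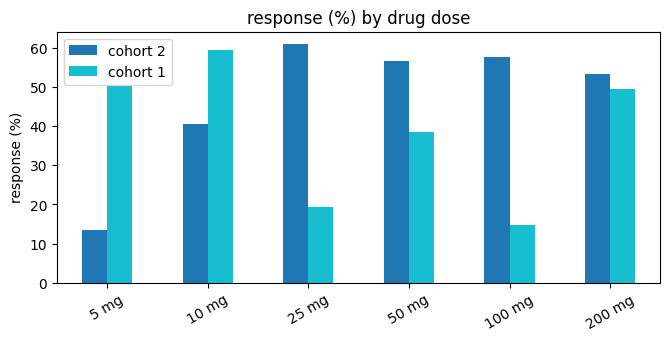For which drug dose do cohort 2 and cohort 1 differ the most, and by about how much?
100 mg, ≈ 50 %

100 mg: cohort 2 ≈ 60, cohort 1 ≈ 10 → gap ≈ 50. Next-largest (25 mg) is only ≈ 40.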